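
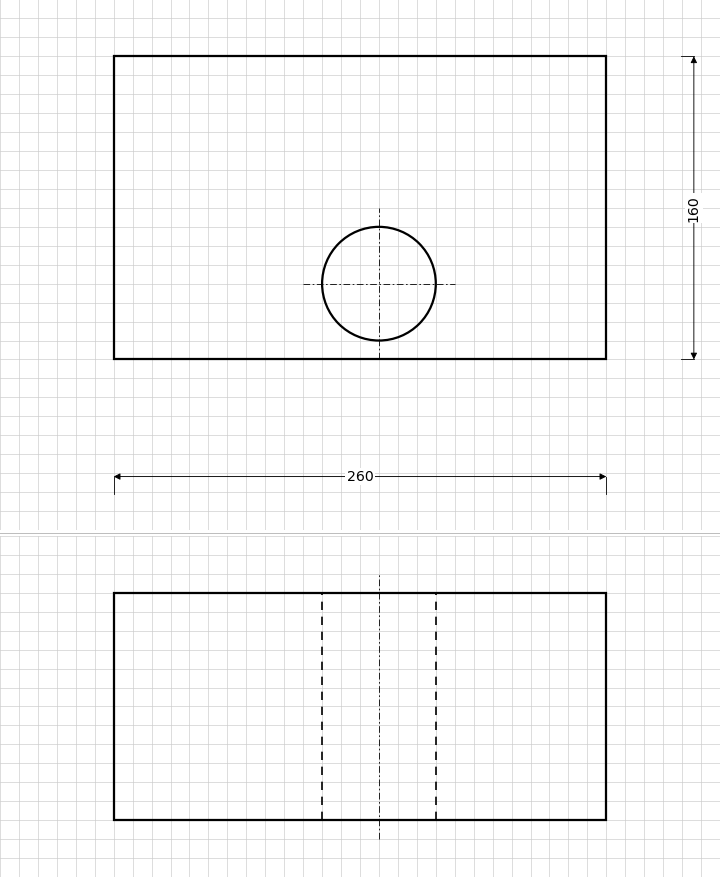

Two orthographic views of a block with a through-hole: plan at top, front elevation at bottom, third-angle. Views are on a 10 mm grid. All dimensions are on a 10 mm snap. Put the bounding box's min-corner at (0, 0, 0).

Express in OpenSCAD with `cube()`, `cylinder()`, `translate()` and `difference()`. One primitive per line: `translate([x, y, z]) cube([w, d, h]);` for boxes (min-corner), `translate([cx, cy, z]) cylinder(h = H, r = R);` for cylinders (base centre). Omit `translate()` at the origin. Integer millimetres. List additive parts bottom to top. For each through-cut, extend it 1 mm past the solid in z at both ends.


difference() {
  cube([260, 160, 120]);
  translate([140, 40, -1]) cylinder(h = 122, r = 30);
}


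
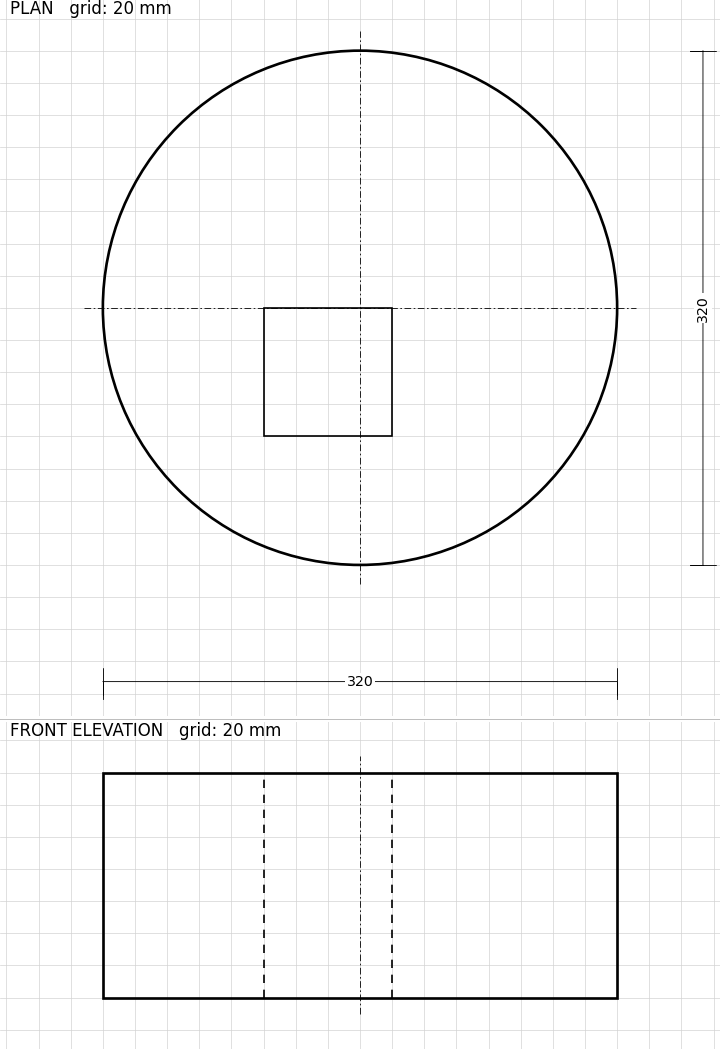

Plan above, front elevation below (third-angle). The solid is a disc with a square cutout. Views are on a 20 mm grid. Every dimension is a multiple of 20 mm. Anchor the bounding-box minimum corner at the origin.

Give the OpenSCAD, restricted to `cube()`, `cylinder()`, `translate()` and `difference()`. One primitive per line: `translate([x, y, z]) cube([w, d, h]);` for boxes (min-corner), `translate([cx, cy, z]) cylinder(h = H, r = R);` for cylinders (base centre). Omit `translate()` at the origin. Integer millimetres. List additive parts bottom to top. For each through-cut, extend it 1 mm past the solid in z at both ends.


difference() {
  translate([160, 160, 0]) cylinder(h = 140, r = 160);
  translate([100, 80, -1]) cube([80, 80, 142]);
}


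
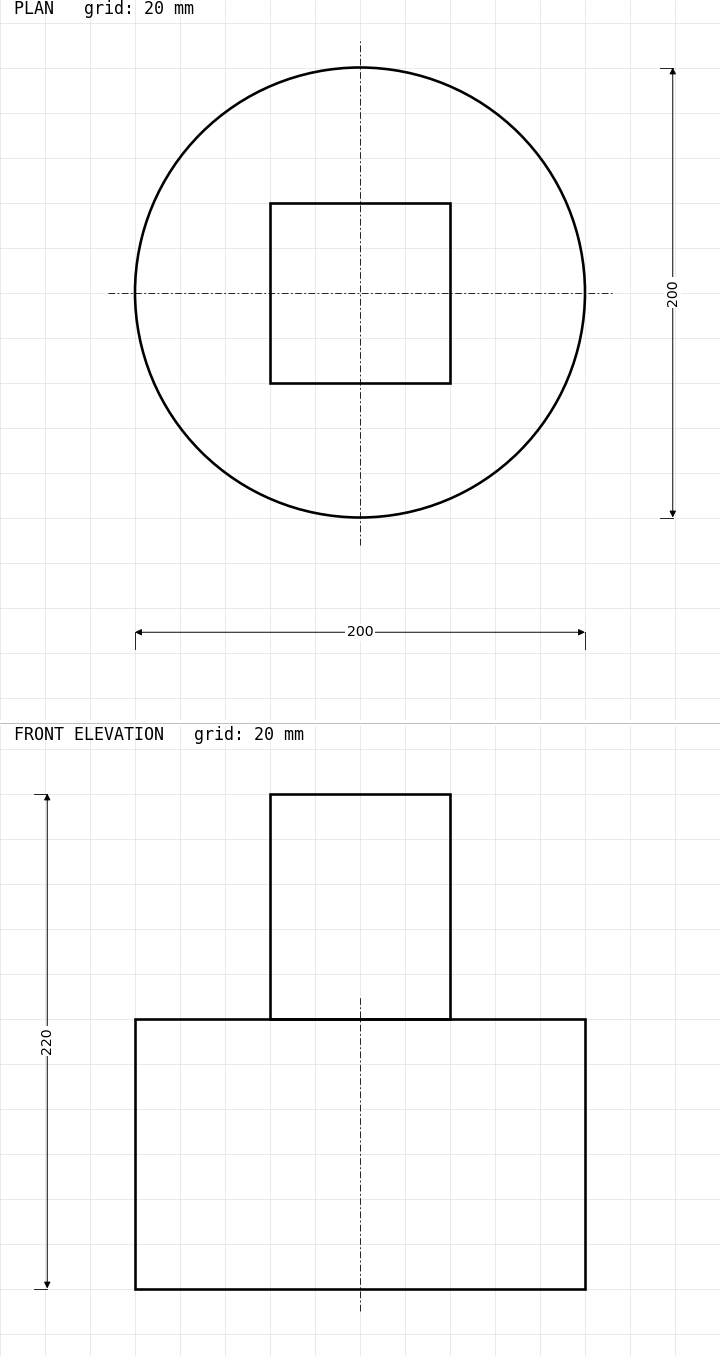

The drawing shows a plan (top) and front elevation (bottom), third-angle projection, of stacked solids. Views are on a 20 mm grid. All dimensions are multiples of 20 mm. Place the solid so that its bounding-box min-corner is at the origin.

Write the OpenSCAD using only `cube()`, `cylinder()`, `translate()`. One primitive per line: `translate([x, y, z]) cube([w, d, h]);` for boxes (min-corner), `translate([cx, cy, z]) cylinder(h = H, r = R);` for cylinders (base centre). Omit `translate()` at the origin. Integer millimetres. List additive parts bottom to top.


translate([100, 100, 0]) cylinder(h = 120, r = 100);
translate([60, 60, 120]) cube([80, 80, 100]);


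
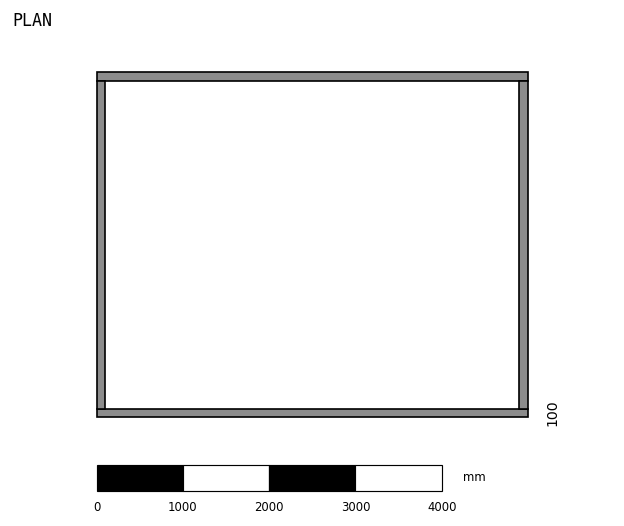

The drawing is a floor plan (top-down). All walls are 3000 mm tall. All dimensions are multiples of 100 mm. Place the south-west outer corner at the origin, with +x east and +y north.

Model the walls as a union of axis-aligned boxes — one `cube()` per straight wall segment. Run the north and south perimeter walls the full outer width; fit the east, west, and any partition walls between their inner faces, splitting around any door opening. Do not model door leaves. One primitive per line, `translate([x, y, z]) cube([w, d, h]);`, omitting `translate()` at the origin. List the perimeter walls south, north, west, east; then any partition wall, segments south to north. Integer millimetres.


cube([5000, 100, 3000]);
translate([0, 3900, 0]) cube([5000, 100, 3000]);
translate([0, 100, 0]) cube([100, 3800, 3000]);
translate([4900, 100, 0]) cube([100, 3800, 3000]);


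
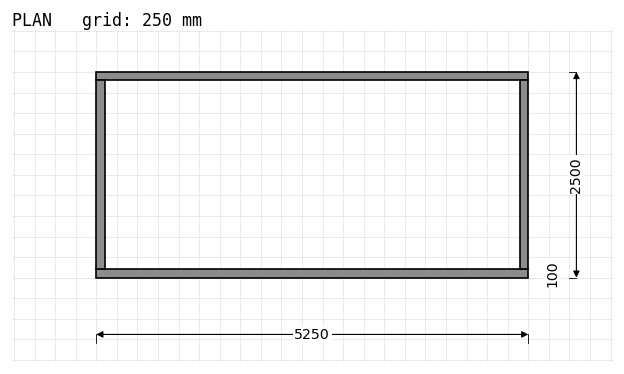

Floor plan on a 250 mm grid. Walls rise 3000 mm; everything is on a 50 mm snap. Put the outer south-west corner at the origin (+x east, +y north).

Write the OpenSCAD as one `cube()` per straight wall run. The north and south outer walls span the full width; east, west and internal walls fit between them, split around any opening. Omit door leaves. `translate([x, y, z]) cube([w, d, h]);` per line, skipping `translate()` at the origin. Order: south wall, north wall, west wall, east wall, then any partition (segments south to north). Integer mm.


cube([5250, 100, 3000]);
translate([0, 2400, 0]) cube([5250, 100, 3000]);
translate([0, 100, 0]) cube([100, 2300, 3000]);
translate([5150, 100, 0]) cube([100, 2300, 3000]);


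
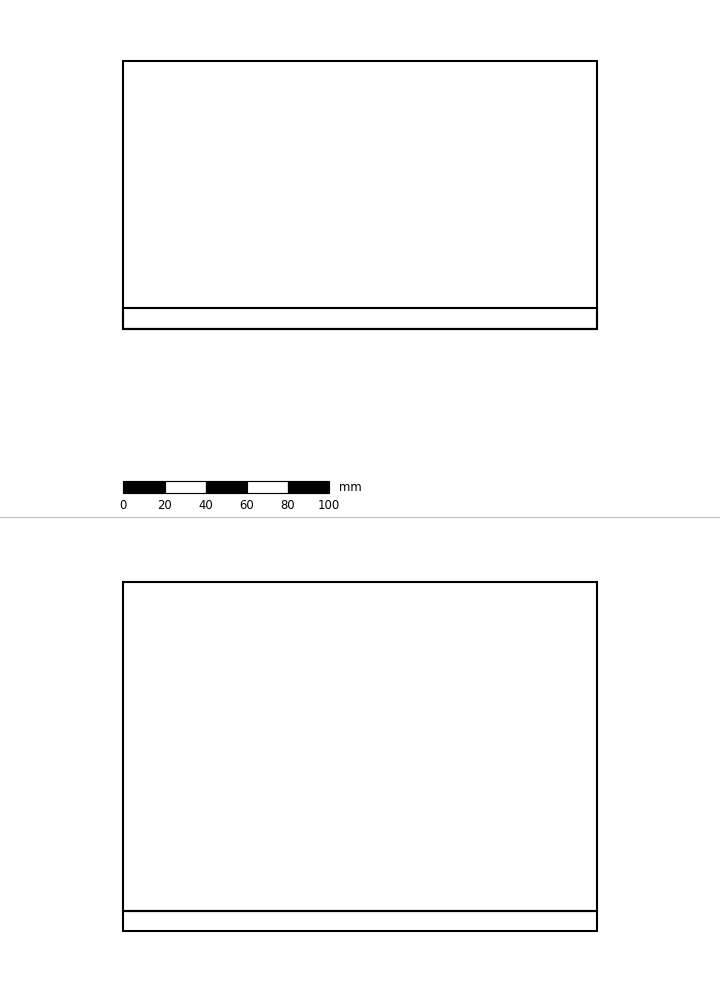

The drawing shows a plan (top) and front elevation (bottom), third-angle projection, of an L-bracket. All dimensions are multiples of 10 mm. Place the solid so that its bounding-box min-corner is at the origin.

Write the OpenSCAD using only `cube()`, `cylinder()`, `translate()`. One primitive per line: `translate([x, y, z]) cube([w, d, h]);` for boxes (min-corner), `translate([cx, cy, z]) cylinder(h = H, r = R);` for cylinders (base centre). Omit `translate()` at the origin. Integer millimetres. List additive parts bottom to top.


cube([230, 130, 10]);
translate([0, 0, 10]) cube([230, 10, 160]);


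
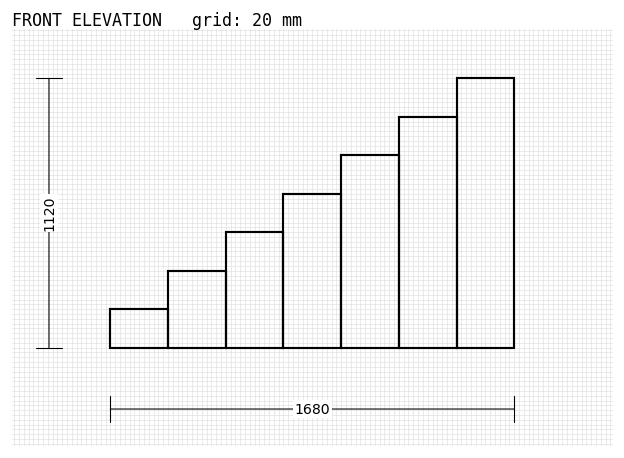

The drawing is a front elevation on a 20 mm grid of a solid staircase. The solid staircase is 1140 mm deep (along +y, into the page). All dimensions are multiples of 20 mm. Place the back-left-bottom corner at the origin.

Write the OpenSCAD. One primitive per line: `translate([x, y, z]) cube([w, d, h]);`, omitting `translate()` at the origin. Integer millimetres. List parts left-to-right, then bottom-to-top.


cube([240, 1140, 160]);
translate([240, 0, 0]) cube([240, 1140, 320]);
translate([480, 0, 0]) cube([240, 1140, 480]);
translate([720, 0, 0]) cube([240, 1140, 640]);
translate([960, 0, 0]) cube([240, 1140, 800]);
translate([1200, 0, 0]) cube([240, 1140, 960]);
translate([1440, 0, 0]) cube([240, 1140, 1120]);


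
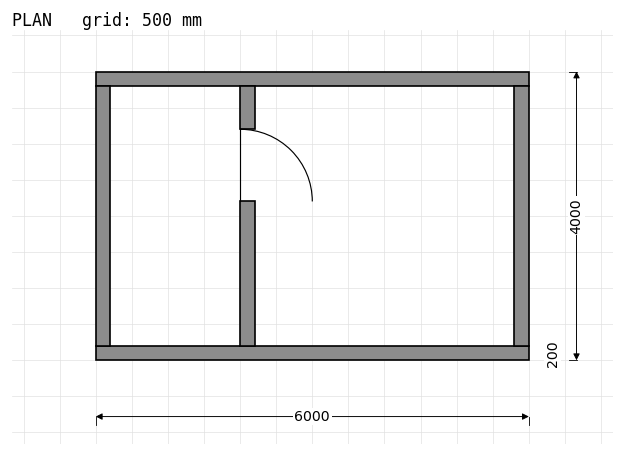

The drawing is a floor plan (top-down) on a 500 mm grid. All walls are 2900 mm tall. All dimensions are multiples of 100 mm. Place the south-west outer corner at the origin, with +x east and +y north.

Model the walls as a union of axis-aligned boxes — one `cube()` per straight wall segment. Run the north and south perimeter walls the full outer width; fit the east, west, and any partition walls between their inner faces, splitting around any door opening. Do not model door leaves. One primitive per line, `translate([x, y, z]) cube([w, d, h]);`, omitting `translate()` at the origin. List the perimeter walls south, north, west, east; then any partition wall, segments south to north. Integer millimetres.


cube([6000, 200, 2900]);
translate([0, 3800, 0]) cube([6000, 200, 2900]);
translate([0, 200, 0]) cube([200, 3600, 2900]);
translate([5800, 200, 0]) cube([200, 3600, 2900]);
translate([2000, 200, 0]) cube([200, 2000, 2900]);
translate([2000, 3200, 0]) cube([200, 600, 2900]);


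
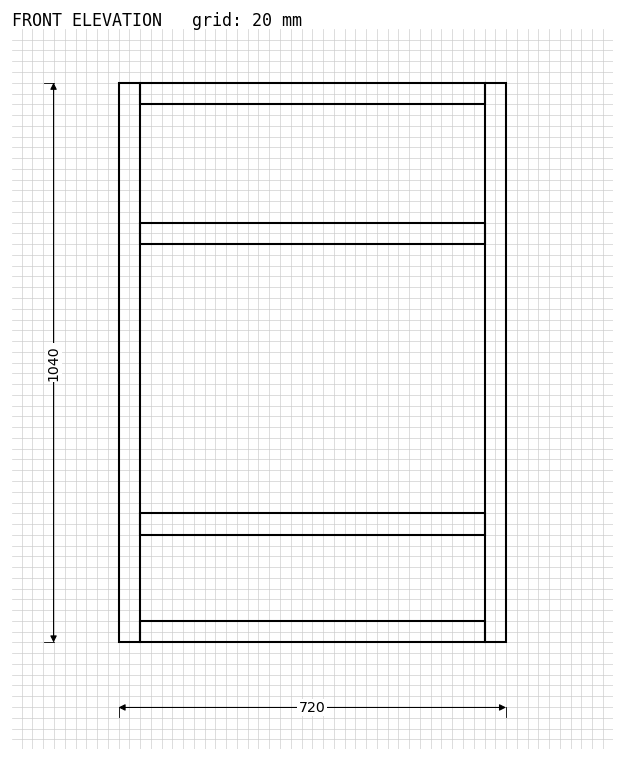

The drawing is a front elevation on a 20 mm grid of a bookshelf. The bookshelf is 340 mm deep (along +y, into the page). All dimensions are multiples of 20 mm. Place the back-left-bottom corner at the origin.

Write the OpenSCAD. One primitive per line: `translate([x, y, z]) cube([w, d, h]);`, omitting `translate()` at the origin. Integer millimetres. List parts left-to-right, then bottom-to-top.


cube([40, 340, 1040]);
translate([40, 0, 0]) cube([640, 340, 40]);
translate([40, 0, 200]) cube([640, 340, 40]);
translate([40, 0, 740]) cube([640, 340, 40]);
translate([40, 0, 1000]) cube([640, 340, 40]);
translate([680, 0, 0]) cube([40, 340, 1040]);


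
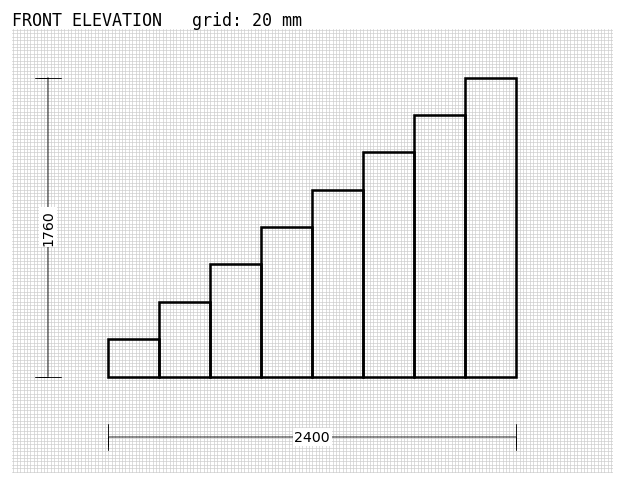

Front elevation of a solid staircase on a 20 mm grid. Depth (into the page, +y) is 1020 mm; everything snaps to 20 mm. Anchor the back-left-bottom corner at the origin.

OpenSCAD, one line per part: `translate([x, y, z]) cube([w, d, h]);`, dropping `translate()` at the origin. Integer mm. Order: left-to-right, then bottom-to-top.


cube([300, 1020, 220]);
translate([300, 0, 0]) cube([300, 1020, 440]);
translate([600, 0, 0]) cube([300, 1020, 660]);
translate([900, 0, 0]) cube([300, 1020, 880]);
translate([1200, 0, 0]) cube([300, 1020, 1100]);
translate([1500, 0, 0]) cube([300, 1020, 1320]);
translate([1800, 0, 0]) cube([300, 1020, 1540]);
translate([2100, 0, 0]) cube([300, 1020, 1760]);


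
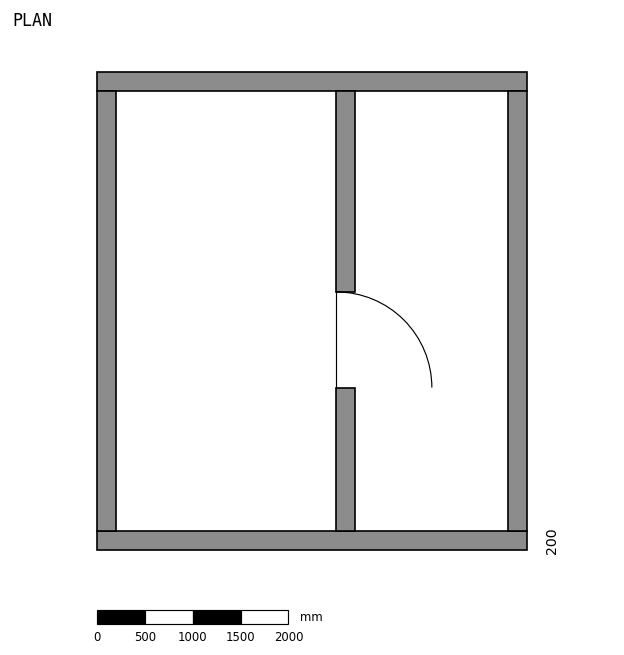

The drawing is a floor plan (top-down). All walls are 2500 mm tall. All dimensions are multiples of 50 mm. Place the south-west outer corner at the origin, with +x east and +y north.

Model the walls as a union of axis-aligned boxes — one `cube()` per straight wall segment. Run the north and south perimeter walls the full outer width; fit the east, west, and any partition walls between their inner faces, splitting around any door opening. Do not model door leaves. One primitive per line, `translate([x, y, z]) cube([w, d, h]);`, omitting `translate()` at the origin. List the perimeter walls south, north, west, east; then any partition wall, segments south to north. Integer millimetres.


cube([4500, 200, 2500]);
translate([0, 4800, 0]) cube([4500, 200, 2500]);
translate([0, 200, 0]) cube([200, 4600, 2500]);
translate([4300, 200, 0]) cube([200, 4600, 2500]);
translate([2500, 200, 0]) cube([200, 1500, 2500]);
translate([2500, 2700, 0]) cube([200, 2100, 2500]);


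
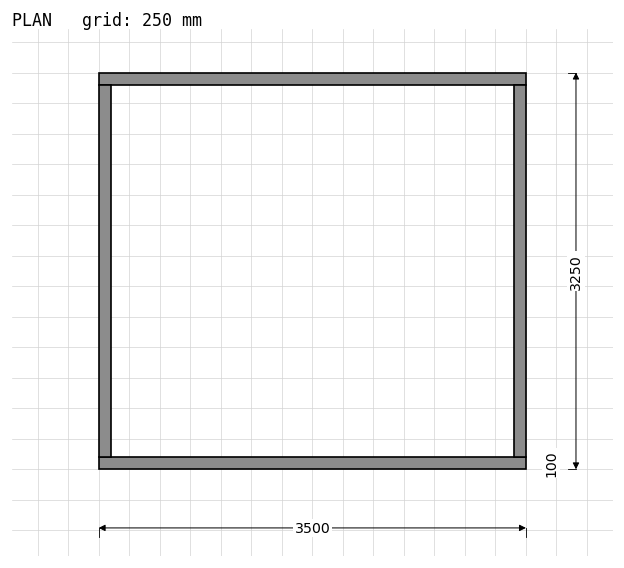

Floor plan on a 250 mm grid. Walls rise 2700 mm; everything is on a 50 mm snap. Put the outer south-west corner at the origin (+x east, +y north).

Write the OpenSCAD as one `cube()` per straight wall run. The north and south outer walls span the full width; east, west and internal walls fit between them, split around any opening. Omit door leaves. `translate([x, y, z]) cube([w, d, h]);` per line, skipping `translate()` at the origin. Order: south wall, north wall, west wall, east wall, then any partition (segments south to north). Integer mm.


cube([3500, 100, 2700]);
translate([0, 3150, 0]) cube([3500, 100, 2700]);
translate([0, 100, 0]) cube([100, 3050, 2700]);
translate([3400, 100, 0]) cube([100, 3050, 2700]);


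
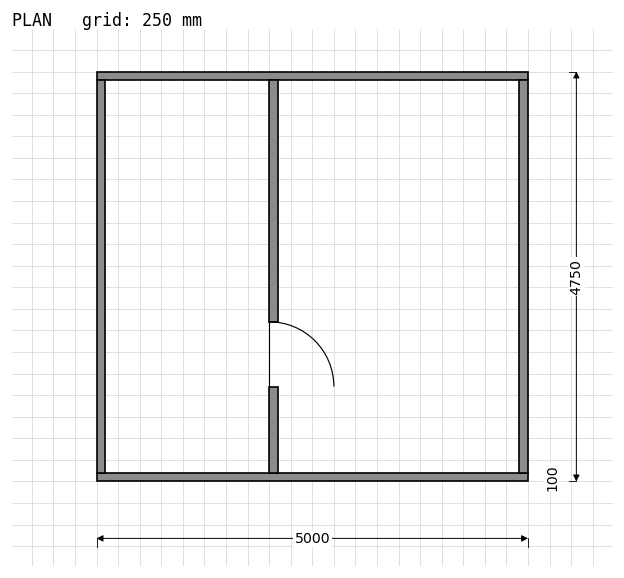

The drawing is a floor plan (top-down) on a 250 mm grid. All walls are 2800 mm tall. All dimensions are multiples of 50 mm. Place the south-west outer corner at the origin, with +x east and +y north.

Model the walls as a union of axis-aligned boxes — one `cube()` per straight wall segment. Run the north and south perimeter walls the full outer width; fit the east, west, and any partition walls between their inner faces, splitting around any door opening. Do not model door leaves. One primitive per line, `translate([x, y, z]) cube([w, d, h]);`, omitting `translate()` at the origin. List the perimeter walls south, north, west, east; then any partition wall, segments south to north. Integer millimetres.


cube([5000, 100, 2800]);
translate([0, 4650, 0]) cube([5000, 100, 2800]);
translate([0, 100, 0]) cube([100, 4550, 2800]);
translate([4900, 100, 0]) cube([100, 4550, 2800]);
translate([2000, 100, 0]) cube([100, 1000, 2800]);
translate([2000, 1850, 0]) cube([100, 2800, 2800]);


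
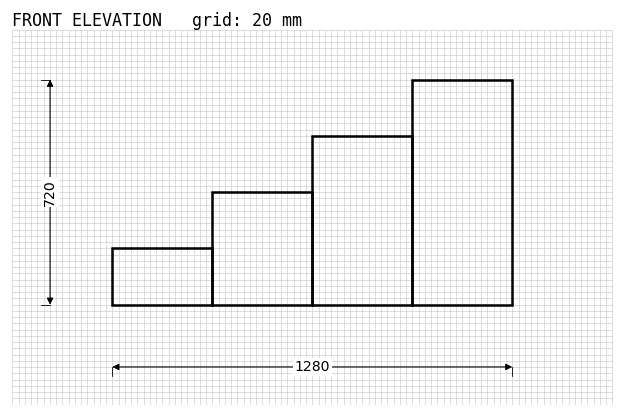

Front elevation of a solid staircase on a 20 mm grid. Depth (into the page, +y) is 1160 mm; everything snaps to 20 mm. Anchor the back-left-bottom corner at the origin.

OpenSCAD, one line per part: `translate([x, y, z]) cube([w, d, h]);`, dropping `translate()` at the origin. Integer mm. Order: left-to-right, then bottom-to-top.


cube([320, 1160, 180]);
translate([320, 0, 0]) cube([320, 1160, 360]);
translate([640, 0, 0]) cube([320, 1160, 540]);
translate([960, 0, 0]) cube([320, 1160, 720]);


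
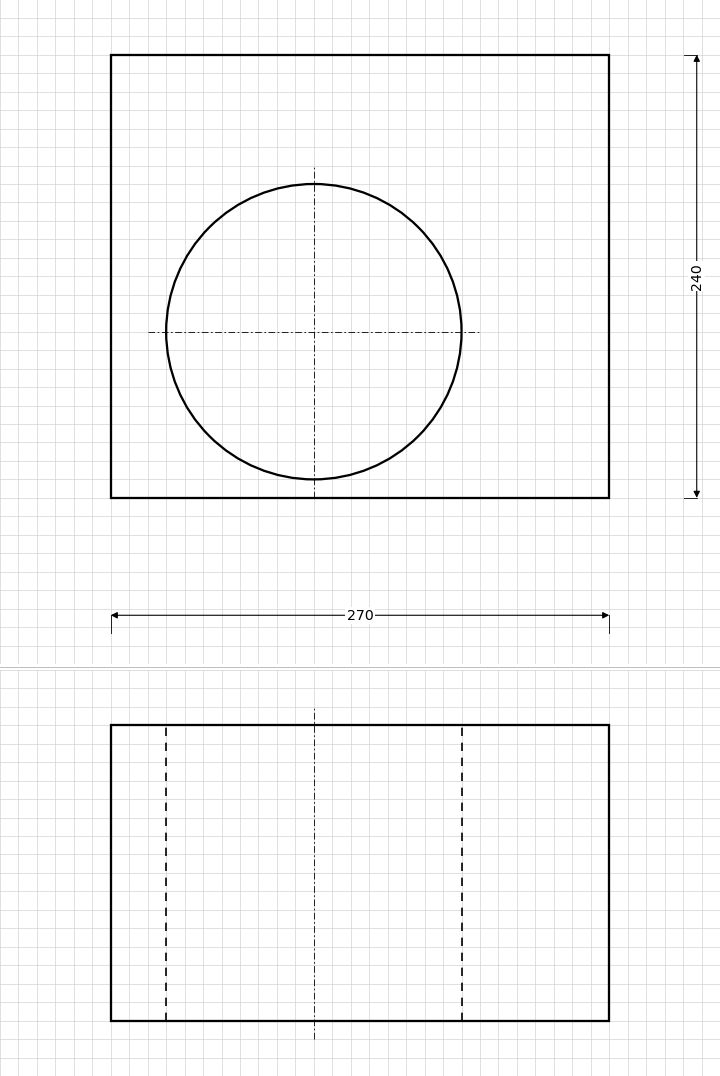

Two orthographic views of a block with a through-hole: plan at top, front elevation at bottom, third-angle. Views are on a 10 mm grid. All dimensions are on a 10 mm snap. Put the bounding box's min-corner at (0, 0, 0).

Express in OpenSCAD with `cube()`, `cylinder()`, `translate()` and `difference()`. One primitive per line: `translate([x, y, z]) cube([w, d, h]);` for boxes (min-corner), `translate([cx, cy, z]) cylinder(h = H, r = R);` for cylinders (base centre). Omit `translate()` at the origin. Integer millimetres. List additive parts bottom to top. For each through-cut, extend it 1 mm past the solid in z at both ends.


difference() {
  cube([270, 240, 160]);
  translate([110, 90, -1]) cylinder(h = 162, r = 80);
}


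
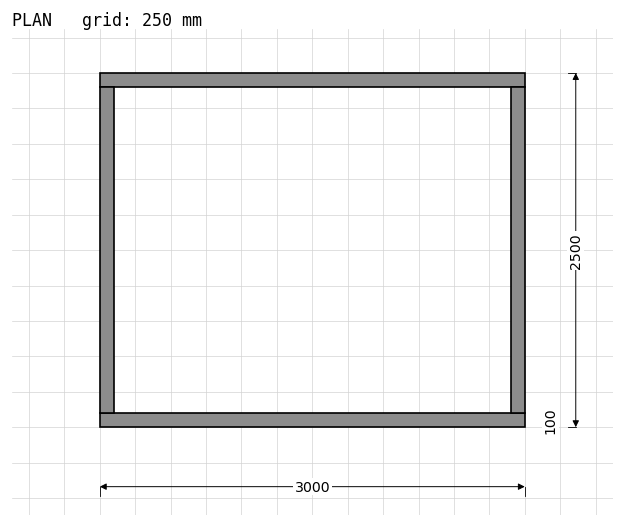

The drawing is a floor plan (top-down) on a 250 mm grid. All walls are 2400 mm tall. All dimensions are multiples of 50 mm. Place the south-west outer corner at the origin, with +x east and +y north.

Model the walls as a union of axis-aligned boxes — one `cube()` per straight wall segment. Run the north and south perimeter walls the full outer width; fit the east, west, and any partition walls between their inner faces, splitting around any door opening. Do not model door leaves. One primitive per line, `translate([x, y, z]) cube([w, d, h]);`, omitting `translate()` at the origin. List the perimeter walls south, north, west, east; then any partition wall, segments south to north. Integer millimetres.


cube([3000, 100, 2400]);
translate([0, 2400, 0]) cube([3000, 100, 2400]);
translate([0, 100, 0]) cube([100, 2300, 2400]);
translate([2900, 100, 0]) cube([100, 2300, 2400]);


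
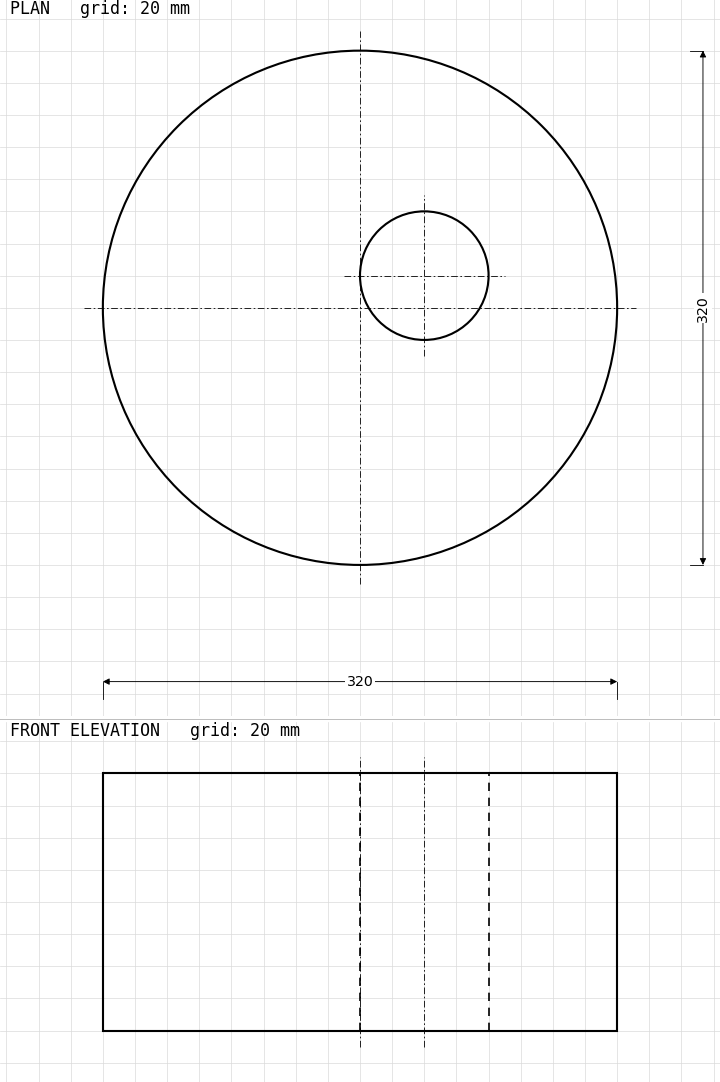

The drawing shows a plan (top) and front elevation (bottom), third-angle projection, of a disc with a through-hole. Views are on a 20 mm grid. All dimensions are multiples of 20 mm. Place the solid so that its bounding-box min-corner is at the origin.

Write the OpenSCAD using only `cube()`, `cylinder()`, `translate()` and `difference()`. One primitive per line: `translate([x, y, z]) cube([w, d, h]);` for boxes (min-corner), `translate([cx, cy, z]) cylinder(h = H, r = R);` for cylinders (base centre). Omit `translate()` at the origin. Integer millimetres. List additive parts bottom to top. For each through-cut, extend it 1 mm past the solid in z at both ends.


difference() {
  translate([160, 160, 0]) cylinder(h = 160, r = 160);
  translate([200, 180, -1]) cylinder(h = 162, r = 40);
}


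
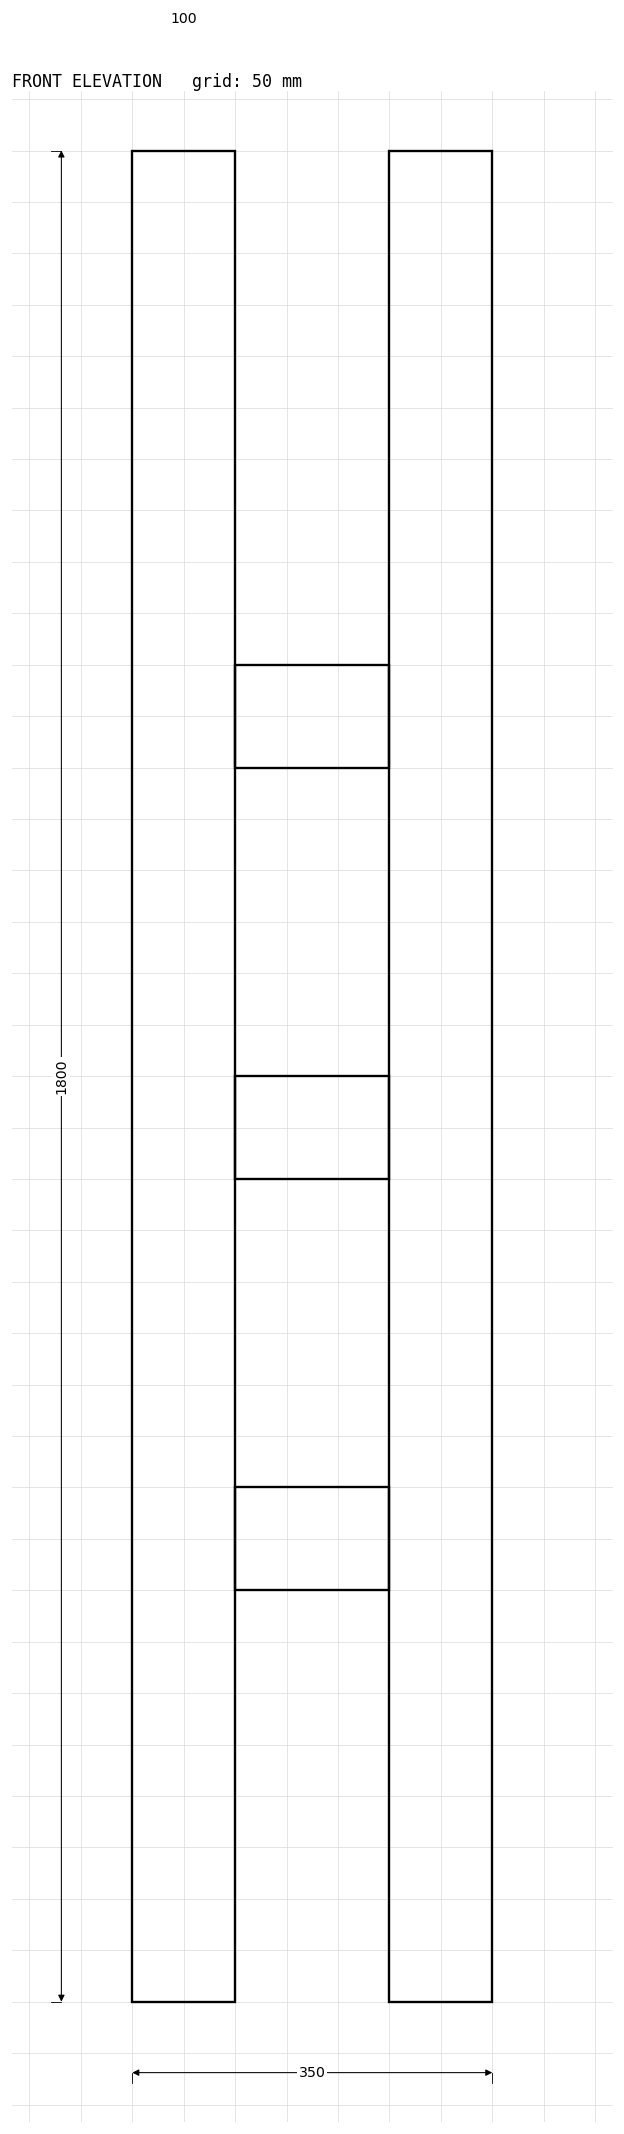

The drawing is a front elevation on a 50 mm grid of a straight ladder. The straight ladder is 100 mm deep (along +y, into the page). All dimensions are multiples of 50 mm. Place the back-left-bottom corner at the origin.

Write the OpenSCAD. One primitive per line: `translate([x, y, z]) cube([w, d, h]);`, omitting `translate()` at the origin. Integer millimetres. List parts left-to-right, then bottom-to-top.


cube([100, 100, 1800]);
translate([100, 0, 400]) cube([150, 100, 100]);
translate([100, 0, 800]) cube([150, 100, 100]);
translate([100, 0, 1200]) cube([150, 100, 100]);
translate([250, 0, 0]) cube([100, 100, 1800]);


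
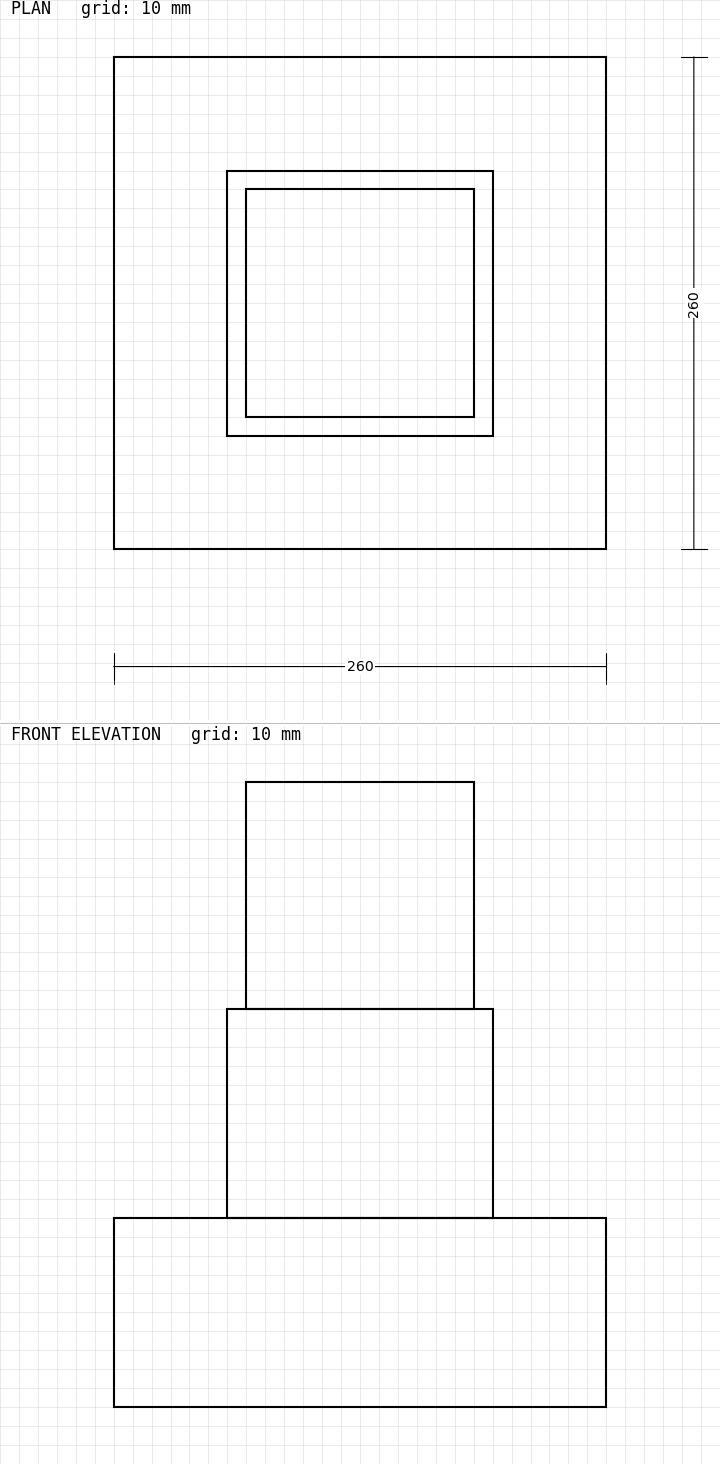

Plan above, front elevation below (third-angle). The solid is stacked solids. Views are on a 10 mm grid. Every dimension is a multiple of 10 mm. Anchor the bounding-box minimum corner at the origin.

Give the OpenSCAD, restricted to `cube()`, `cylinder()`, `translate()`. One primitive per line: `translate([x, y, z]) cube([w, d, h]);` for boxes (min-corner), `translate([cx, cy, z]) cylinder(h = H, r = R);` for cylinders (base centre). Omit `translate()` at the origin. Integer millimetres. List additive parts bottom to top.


cube([260, 260, 100]);
translate([60, 60, 100]) cube([140, 140, 110]);
translate([70, 70, 210]) cube([120, 120, 120]);


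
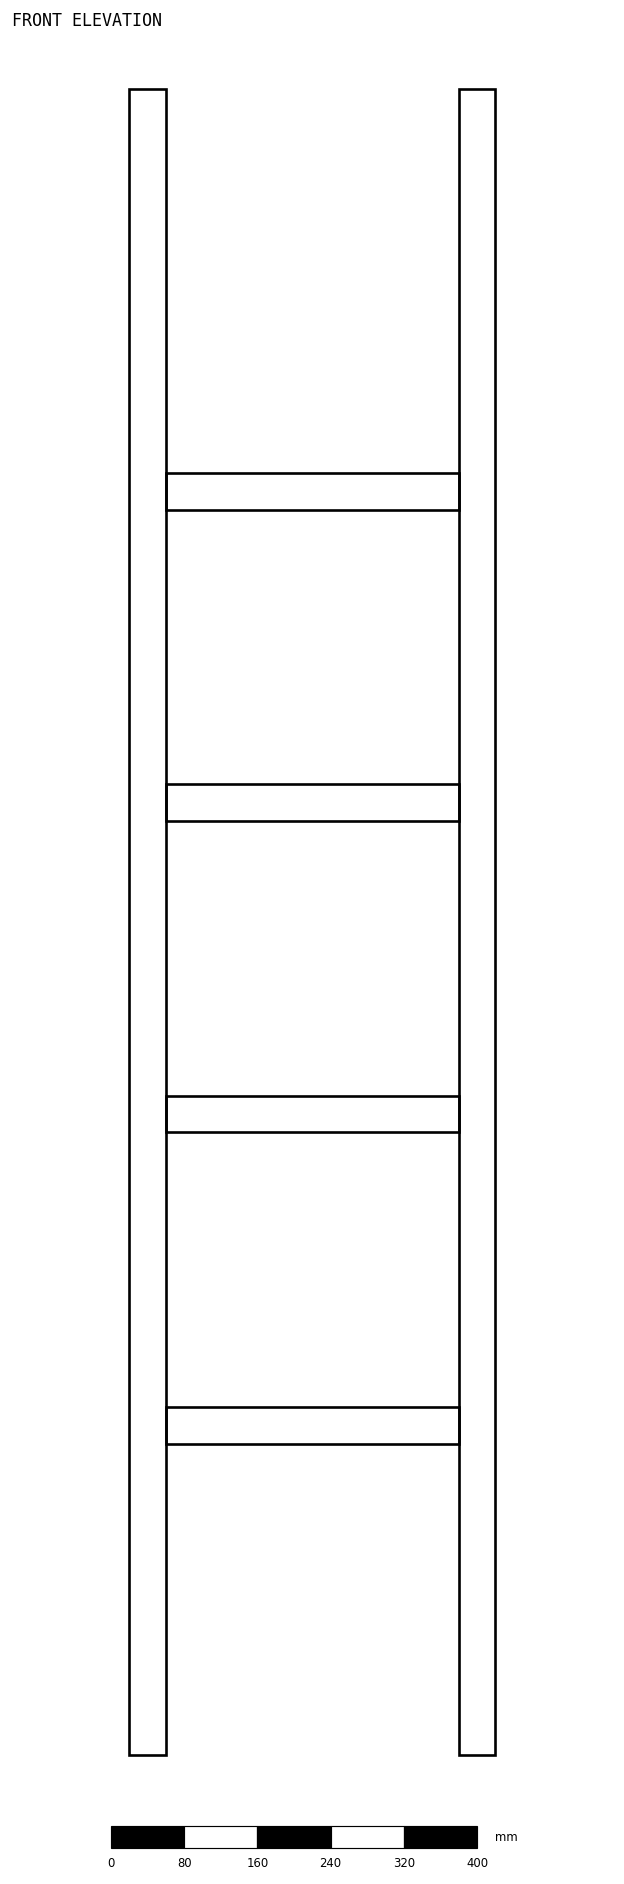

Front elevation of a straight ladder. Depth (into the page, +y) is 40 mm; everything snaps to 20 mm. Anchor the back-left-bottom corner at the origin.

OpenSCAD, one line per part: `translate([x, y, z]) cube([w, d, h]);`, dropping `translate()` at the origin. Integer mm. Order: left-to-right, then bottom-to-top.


cube([40, 40, 1820]);
translate([40, 0, 340]) cube([320, 40, 40]);
translate([40, 0, 680]) cube([320, 40, 40]);
translate([40, 0, 1020]) cube([320, 40, 40]);
translate([40, 0, 1360]) cube([320, 40, 40]);
translate([360, 0, 0]) cube([40, 40, 1820]);


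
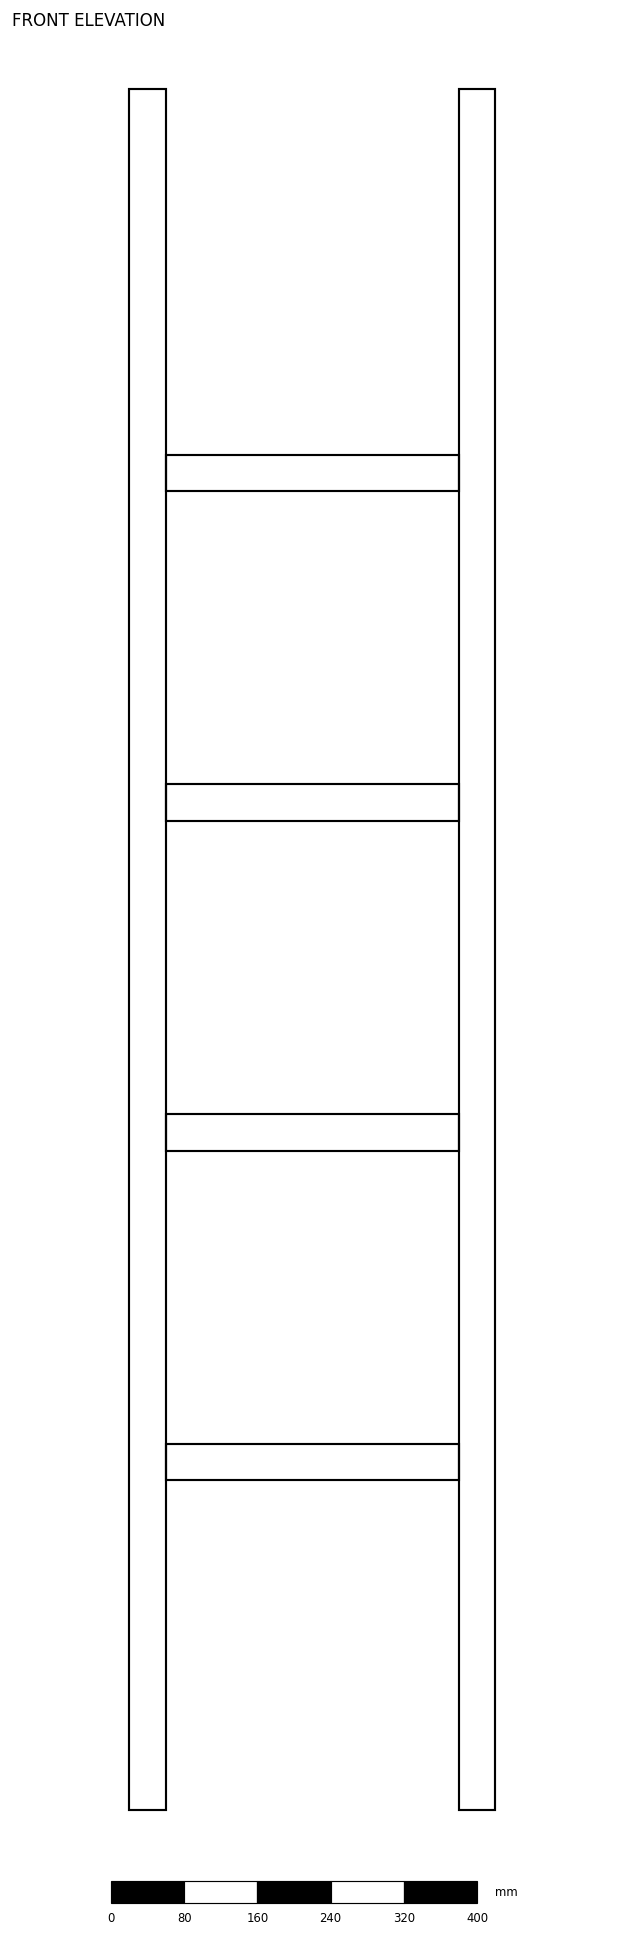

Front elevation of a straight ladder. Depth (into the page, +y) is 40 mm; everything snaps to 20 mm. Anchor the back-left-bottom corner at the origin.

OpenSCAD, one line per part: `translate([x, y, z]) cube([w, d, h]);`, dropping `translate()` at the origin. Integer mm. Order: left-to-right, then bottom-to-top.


cube([40, 40, 1880]);
translate([40, 0, 360]) cube([320, 40, 40]);
translate([40, 0, 720]) cube([320, 40, 40]);
translate([40, 0, 1080]) cube([320, 40, 40]);
translate([40, 0, 1440]) cube([320, 40, 40]);
translate([360, 0, 0]) cube([40, 40, 1880]);


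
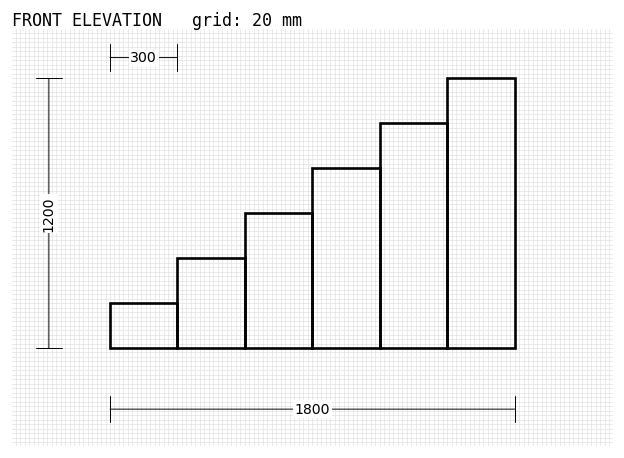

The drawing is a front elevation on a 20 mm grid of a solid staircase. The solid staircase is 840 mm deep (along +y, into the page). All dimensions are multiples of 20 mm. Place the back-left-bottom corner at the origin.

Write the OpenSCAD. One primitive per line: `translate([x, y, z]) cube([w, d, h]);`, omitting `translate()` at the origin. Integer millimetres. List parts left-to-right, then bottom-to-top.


cube([300, 840, 200]);
translate([300, 0, 0]) cube([300, 840, 400]);
translate([600, 0, 0]) cube([300, 840, 600]);
translate([900, 0, 0]) cube([300, 840, 800]);
translate([1200, 0, 0]) cube([300, 840, 1000]);
translate([1500, 0, 0]) cube([300, 840, 1200]);


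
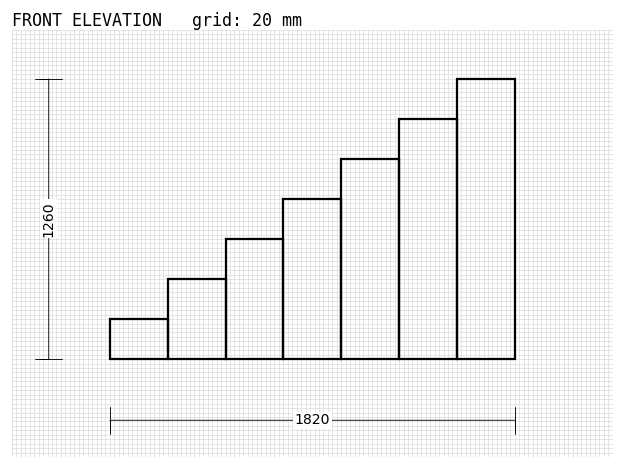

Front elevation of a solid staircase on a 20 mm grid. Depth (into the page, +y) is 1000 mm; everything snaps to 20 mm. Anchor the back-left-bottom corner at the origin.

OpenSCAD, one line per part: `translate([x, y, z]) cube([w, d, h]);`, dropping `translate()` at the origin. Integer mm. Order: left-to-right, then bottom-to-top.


cube([260, 1000, 180]);
translate([260, 0, 0]) cube([260, 1000, 360]);
translate([520, 0, 0]) cube([260, 1000, 540]);
translate([780, 0, 0]) cube([260, 1000, 720]);
translate([1040, 0, 0]) cube([260, 1000, 900]);
translate([1300, 0, 0]) cube([260, 1000, 1080]);
translate([1560, 0, 0]) cube([260, 1000, 1260]);


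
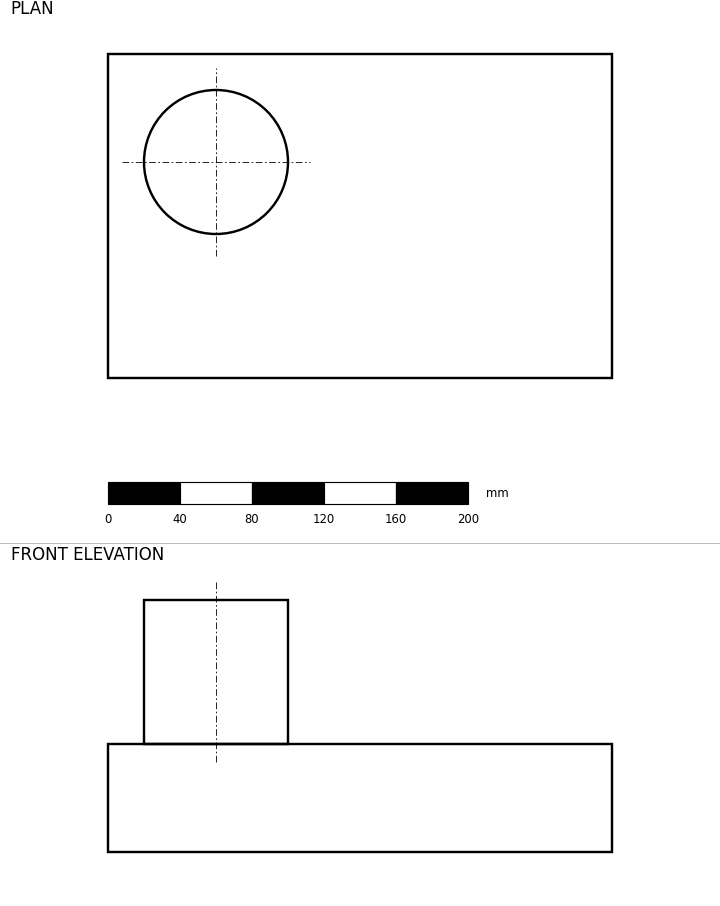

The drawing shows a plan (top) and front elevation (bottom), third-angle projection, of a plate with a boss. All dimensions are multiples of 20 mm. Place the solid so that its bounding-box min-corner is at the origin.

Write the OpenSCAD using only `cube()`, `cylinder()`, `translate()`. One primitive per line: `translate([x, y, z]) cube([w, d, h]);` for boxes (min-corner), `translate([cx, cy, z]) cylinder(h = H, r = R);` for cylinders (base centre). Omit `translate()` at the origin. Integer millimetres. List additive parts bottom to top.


cube([280, 180, 60]);
translate([60, 120, 60]) cylinder(h = 80, r = 40);


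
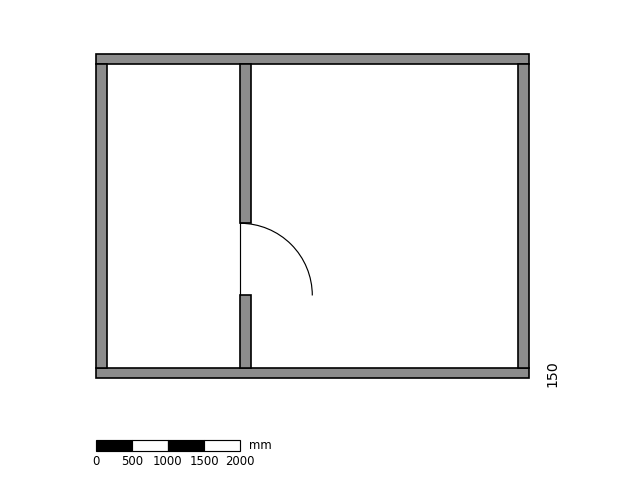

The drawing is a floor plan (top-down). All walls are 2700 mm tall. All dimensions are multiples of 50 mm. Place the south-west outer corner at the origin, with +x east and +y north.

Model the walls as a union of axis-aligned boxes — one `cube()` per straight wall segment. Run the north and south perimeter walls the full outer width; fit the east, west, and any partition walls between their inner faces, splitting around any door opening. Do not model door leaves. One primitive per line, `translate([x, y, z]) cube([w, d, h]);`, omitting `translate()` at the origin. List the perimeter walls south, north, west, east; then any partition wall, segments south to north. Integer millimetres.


cube([6000, 150, 2700]);
translate([0, 4350, 0]) cube([6000, 150, 2700]);
translate([0, 150, 0]) cube([150, 4200, 2700]);
translate([5850, 150, 0]) cube([150, 4200, 2700]);
translate([2000, 150, 0]) cube([150, 1000, 2700]);
translate([2000, 2150, 0]) cube([150, 2200, 2700]);


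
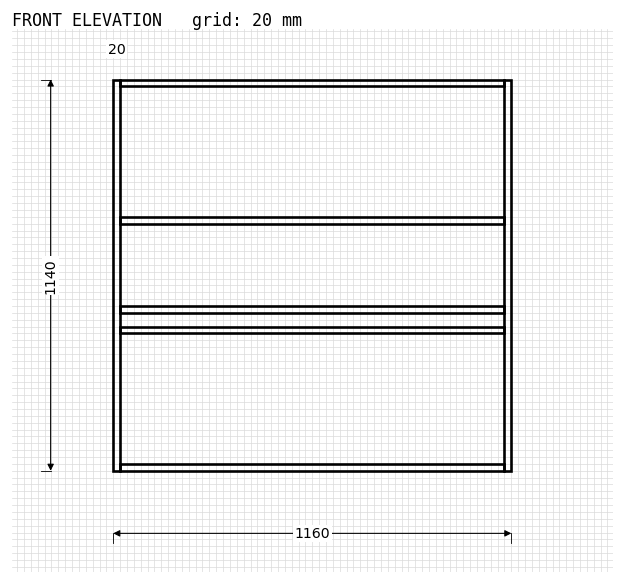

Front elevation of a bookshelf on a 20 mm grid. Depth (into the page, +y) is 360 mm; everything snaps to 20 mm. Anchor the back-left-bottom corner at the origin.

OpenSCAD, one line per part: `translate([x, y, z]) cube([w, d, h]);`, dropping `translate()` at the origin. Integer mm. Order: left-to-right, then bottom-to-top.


cube([20, 360, 1140]);
translate([20, 0, 0]) cube([1120, 360, 20]);
translate([20, 0, 400]) cube([1120, 360, 20]);
translate([20, 0, 460]) cube([1120, 360, 20]);
translate([20, 0, 720]) cube([1120, 360, 20]);
translate([20, 0, 1120]) cube([1120, 360, 20]);
translate([1140, 0, 0]) cube([20, 360, 1140]);


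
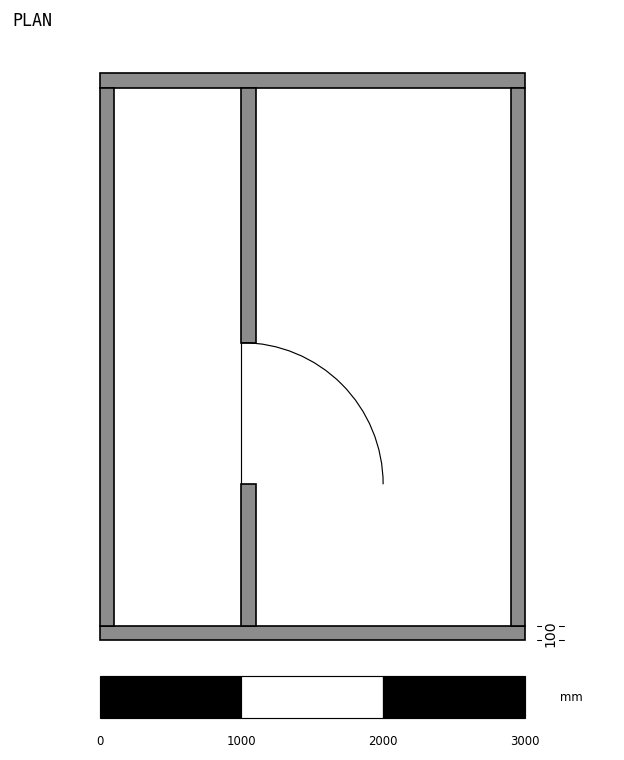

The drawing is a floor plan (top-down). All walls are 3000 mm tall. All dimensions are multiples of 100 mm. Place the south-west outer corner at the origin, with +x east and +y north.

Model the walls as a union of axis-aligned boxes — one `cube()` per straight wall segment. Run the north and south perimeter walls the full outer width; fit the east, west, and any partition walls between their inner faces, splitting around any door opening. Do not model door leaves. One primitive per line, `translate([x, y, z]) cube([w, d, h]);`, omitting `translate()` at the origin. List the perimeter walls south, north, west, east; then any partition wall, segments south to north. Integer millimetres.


cube([3000, 100, 3000]);
translate([0, 3900, 0]) cube([3000, 100, 3000]);
translate([0, 100, 0]) cube([100, 3800, 3000]);
translate([2900, 100, 0]) cube([100, 3800, 3000]);
translate([1000, 100, 0]) cube([100, 1000, 3000]);
translate([1000, 2100, 0]) cube([100, 1800, 3000]);


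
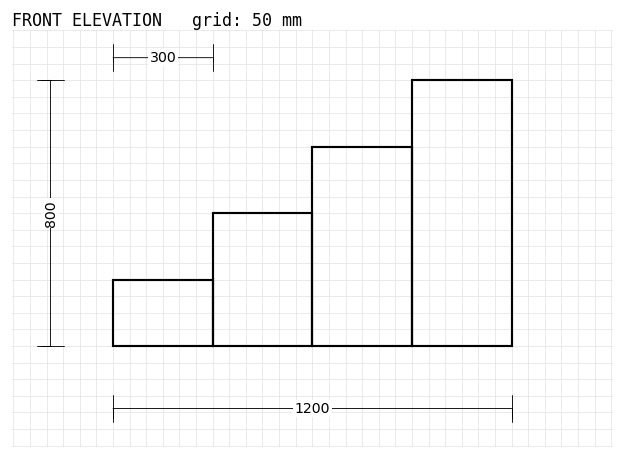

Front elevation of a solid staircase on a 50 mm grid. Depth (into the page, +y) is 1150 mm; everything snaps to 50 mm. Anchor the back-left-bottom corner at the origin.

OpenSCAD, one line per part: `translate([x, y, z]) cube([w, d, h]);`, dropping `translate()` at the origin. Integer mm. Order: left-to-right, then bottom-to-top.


cube([300, 1150, 200]);
translate([300, 0, 0]) cube([300, 1150, 400]);
translate([600, 0, 0]) cube([300, 1150, 600]);
translate([900, 0, 0]) cube([300, 1150, 800]);


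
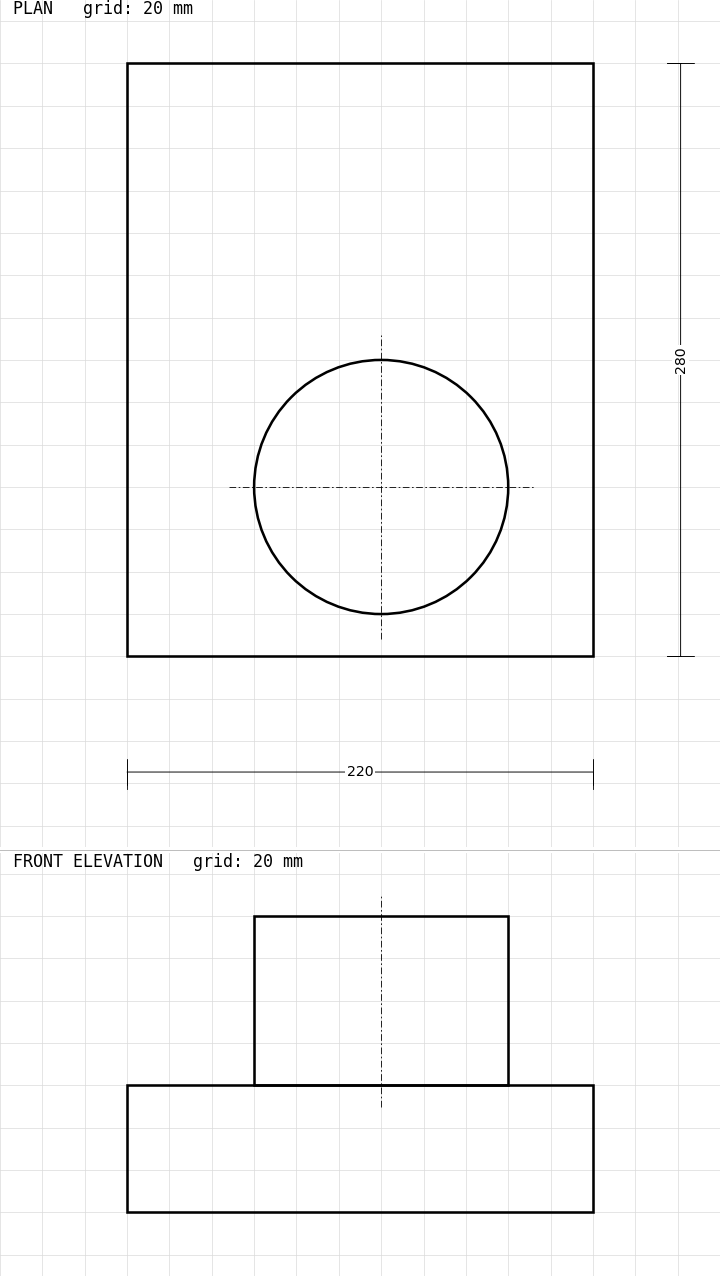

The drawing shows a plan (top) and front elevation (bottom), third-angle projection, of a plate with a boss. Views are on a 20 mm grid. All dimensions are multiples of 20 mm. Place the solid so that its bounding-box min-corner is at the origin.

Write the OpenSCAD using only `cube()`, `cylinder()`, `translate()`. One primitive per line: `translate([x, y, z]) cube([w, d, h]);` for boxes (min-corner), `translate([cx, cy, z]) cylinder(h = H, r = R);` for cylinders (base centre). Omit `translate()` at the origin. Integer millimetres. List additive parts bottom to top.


cube([220, 280, 60]);
translate([120, 80, 60]) cylinder(h = 80, r = 60);


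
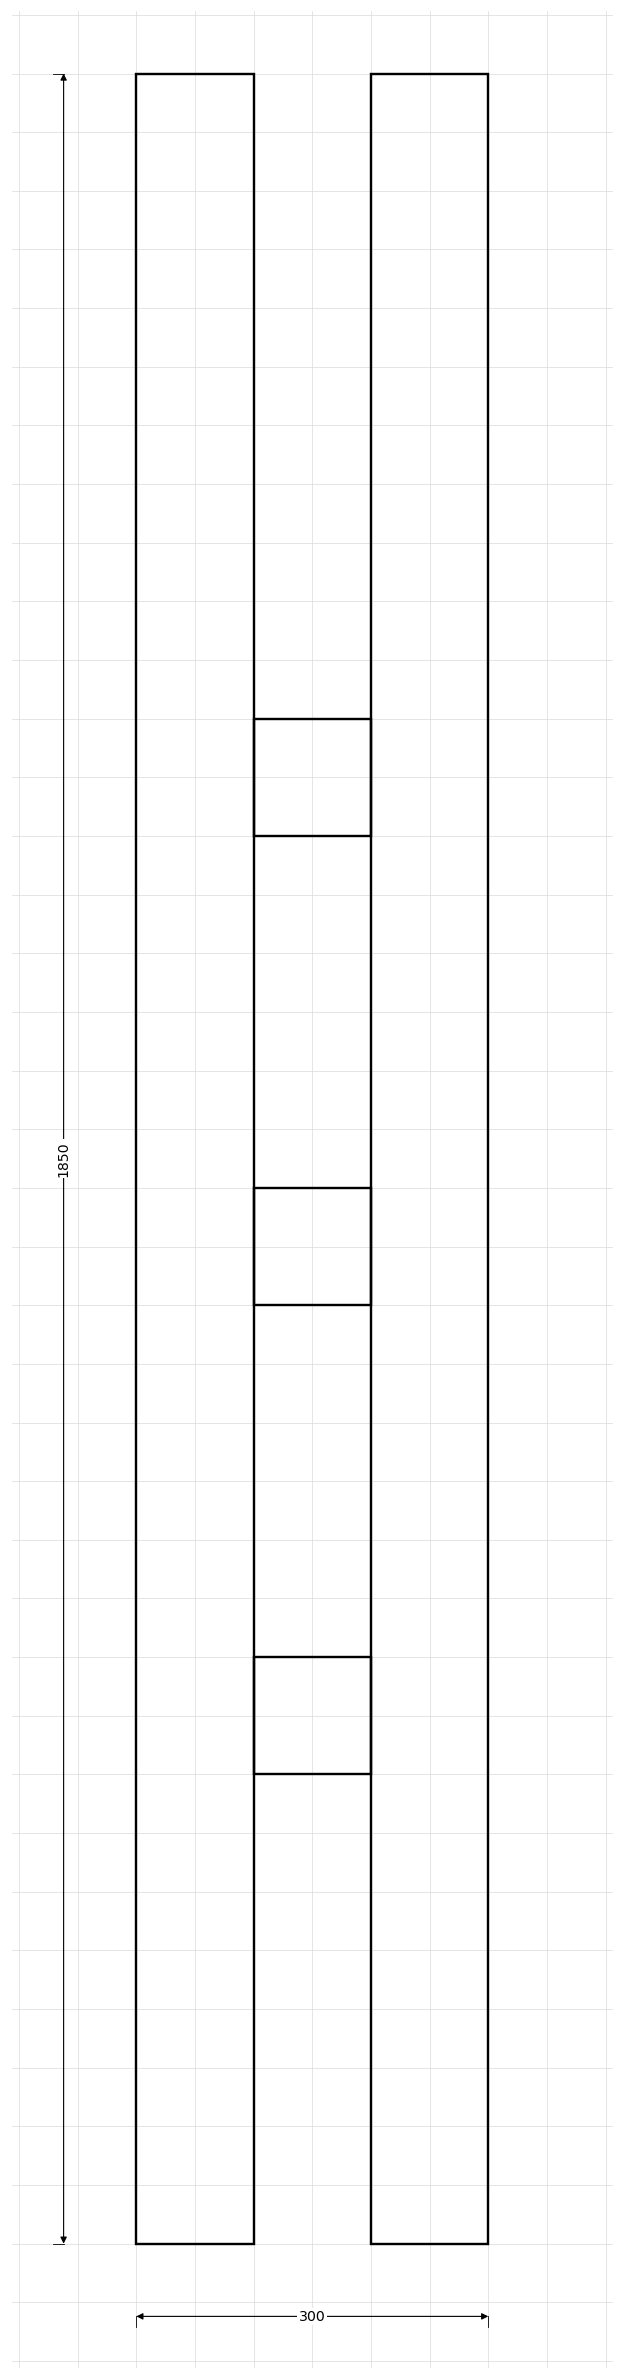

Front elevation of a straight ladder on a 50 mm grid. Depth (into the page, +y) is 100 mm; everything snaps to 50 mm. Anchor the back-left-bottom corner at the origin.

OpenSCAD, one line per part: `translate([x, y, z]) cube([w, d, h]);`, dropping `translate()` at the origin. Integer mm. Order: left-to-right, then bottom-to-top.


cube([100, 100, 1850]);
translate([100, 0, 400]) cube([100, 100, 100]);
translate([100, 0, 800]) cube([100, 100, 100]);
translate([100, 0, 1200]) cube([100, 100, 100]);
translate([200, 0, 0]) cube([100, 100, 1850]);


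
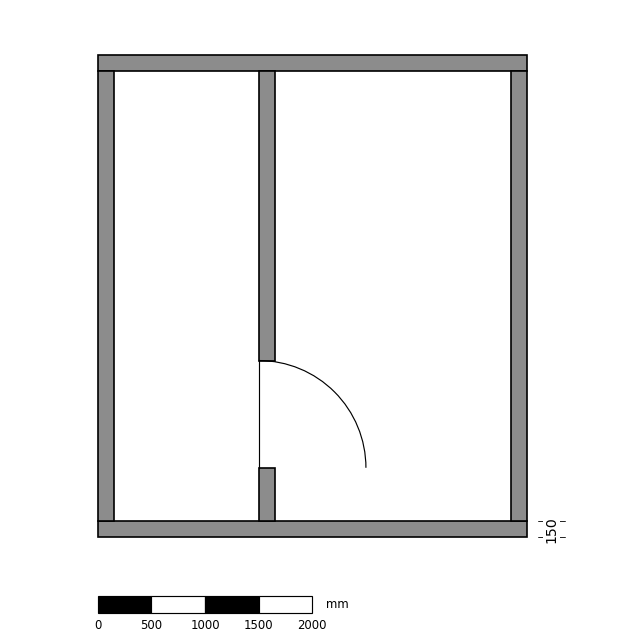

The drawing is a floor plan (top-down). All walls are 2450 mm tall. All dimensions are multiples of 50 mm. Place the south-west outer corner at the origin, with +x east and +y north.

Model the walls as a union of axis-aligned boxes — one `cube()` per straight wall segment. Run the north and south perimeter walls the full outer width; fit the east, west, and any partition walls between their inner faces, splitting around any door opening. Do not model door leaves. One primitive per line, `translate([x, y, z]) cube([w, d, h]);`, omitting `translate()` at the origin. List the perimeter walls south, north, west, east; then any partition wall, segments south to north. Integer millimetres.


cube([4000, 150, 2450]);
translate([0, 4350, 0]) cube([4000, 150, 2450]);
translate([0, 150, 0]) cube([150, 4200, 2450]);
translate([3850, 150, 0]) cube([150, 4200, 2450]);
translate([1500, 150, 0]) cube([150, 500, 2450]);
translate([1500, 1650, 0]) cube([150, 2700, 2450]);


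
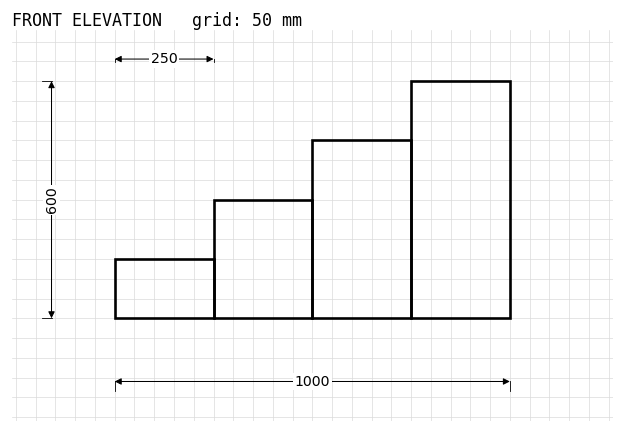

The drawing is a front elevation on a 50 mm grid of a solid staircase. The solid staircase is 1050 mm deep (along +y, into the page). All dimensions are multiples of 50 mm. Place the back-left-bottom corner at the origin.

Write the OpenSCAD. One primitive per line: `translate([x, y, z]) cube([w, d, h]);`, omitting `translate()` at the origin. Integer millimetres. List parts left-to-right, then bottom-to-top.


cube([250, 1050, 150]);
translate([250, 0, 0]) cube([250, 1050, 300]);
translate([500, 0, 0]) cube([250, 1050, 450]);
translate([750, 0, 0]) cube([250, 1050, 600]);


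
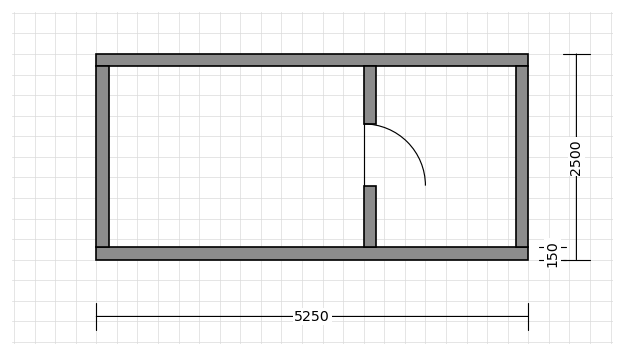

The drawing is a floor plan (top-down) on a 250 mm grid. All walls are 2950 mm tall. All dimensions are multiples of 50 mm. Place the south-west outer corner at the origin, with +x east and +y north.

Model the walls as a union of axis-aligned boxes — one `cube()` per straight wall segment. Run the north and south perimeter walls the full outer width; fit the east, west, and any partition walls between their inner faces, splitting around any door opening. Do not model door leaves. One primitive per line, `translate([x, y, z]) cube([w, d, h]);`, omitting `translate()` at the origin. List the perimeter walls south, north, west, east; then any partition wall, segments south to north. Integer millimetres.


cube([5250, 150, 2950]);
translate([0, 2350, 0]) cube([5250, 150, 2950]);
translate([0, 150, 0]) cube([150, 2200, 2950]);
translate([5100, 150, 0]) cube([150, 2200, 2950]);
translate([3250, 150, 0]) cube([150, 750, 2950]);
translate([3250, 1650, 0]) cube([150, 700, 2950]);


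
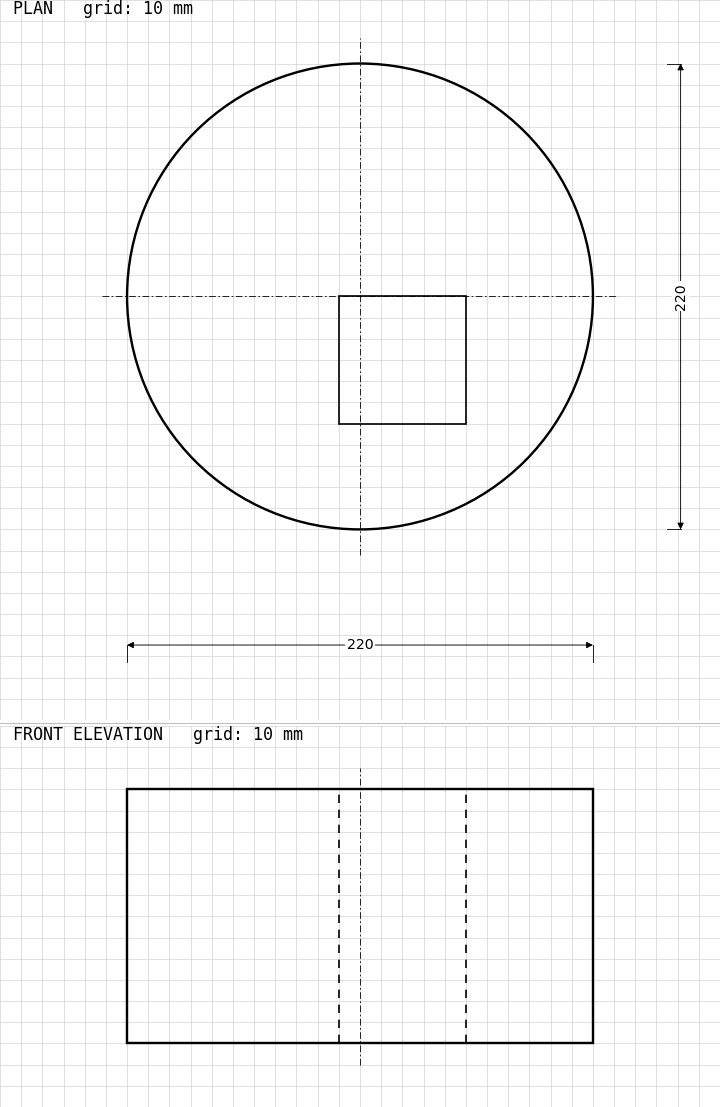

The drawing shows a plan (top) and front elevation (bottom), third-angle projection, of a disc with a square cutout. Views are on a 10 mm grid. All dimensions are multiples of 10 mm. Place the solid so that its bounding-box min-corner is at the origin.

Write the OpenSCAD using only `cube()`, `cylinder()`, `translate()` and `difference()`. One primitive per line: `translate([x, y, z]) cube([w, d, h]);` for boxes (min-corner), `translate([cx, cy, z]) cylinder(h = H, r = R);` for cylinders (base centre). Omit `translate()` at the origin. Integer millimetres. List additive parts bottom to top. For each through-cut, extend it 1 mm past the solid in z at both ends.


difference() {
  translate([110, 110, 0]) cylinder(h = 120, r = 110);
  translate([100, 50, -1]) cube([60, 60, 122]);
}


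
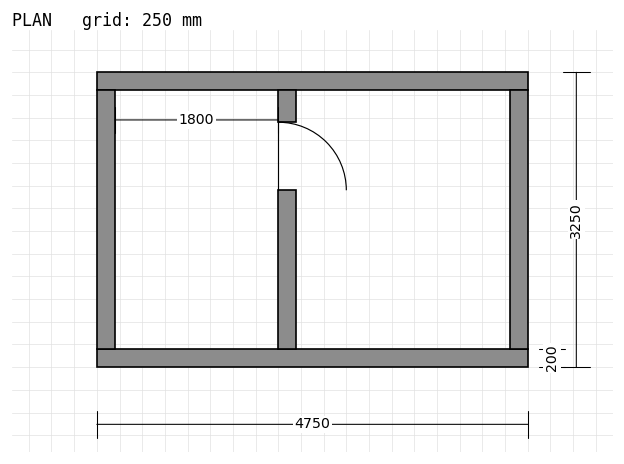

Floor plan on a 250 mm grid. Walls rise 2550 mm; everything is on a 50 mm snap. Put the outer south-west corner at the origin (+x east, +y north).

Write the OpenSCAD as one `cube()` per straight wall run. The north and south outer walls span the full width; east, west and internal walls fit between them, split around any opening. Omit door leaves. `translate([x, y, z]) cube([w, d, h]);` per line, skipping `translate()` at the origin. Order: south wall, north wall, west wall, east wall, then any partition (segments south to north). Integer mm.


cube([4750, 200, 2550]);
translate([0, 3050, 0]) cube([4750, 200, 2550]);
translate([0, 200, 0]) cube([200, 2850, 2550]);
translate([4550, 200, 0]) cube([200, 2850, 2550]);
translate([2000, 200, 0]) cube([200, 1750, 2550]);
translate([2000, 2700, 0]) cube([200, 350, 2550]);


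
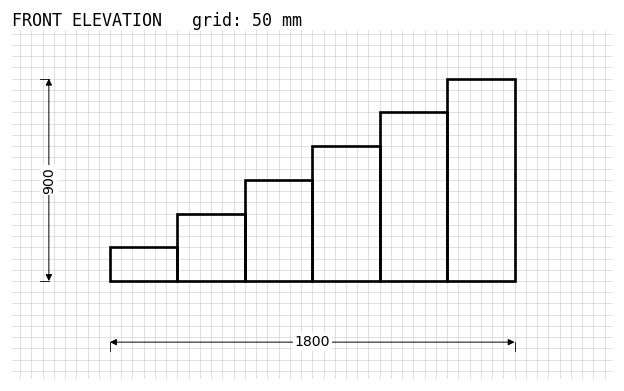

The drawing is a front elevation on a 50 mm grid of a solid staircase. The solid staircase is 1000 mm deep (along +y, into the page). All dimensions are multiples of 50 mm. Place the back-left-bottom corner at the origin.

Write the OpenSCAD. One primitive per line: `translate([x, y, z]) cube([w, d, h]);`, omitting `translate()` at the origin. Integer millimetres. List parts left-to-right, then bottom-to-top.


cube([300, 1000, 150]);
translate([300, 0, 0]) cube([300, 1000, 300]);
translate([600, 0, 0]) cube([300, 1000, 450]);
translate([900, 0, 0]) cube([300, 1000, 600]);
translate([1200, 0, 0]) cube([300, 1000, 750]);
translate([1500, 0, 0]) cube([300, 1000, 900]);


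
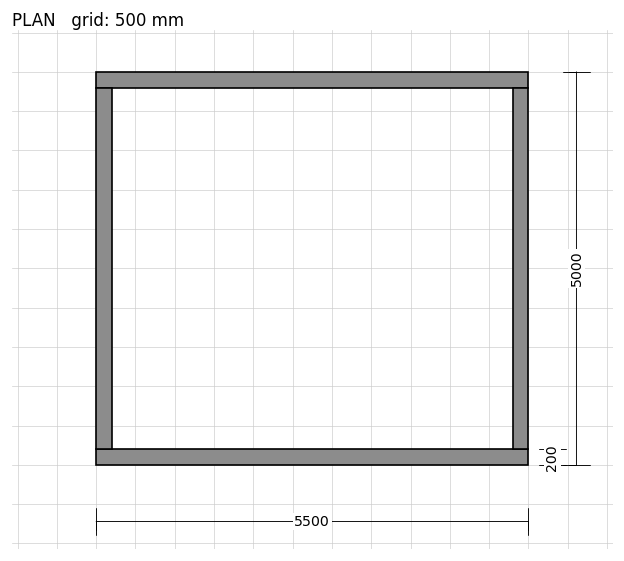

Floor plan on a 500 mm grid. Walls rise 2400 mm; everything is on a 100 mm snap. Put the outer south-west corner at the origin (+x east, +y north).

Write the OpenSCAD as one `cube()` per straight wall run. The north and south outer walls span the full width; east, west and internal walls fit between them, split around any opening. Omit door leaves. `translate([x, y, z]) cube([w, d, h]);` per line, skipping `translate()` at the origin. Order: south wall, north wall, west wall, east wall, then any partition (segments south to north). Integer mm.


cube([5500, 200, 2400]);
translate([0, 4800, 0]) cube([5500, 200, 2400]);
translate([0, 200, 0]) cube([200, 4600, 2400]);
translate([5300, 200, 0]) cube([200, 4600, 2400]);


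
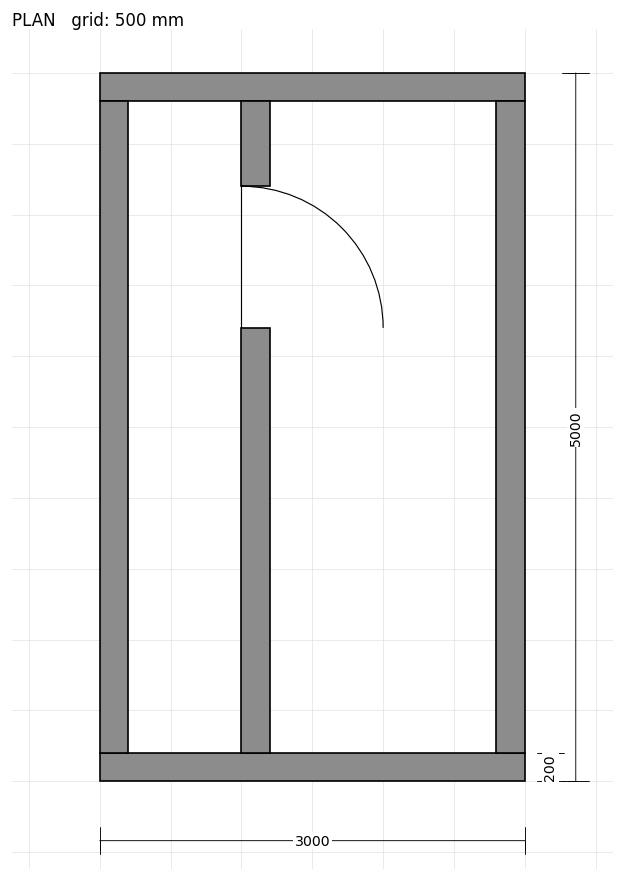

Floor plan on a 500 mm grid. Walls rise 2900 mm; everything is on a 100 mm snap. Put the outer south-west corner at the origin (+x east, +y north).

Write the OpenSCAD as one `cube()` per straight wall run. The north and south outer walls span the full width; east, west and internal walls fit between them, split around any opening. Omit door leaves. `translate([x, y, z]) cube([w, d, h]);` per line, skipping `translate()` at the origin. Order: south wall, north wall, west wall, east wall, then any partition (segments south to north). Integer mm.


cube([3000, 200, 2900]);
translate([0, 4800, 0]) cube([3000, 200, 2900]);
translate([0, 200, 0]) cube([200, 4600, 2900]);
translate([2800, 200, 0]) cube([200, 4600, 2900]);
translate([1000, 200, 0]) cube([200, 3000, 2900]);
translate([1000, 4200, 0]) cube([200, 600, 2900]);
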